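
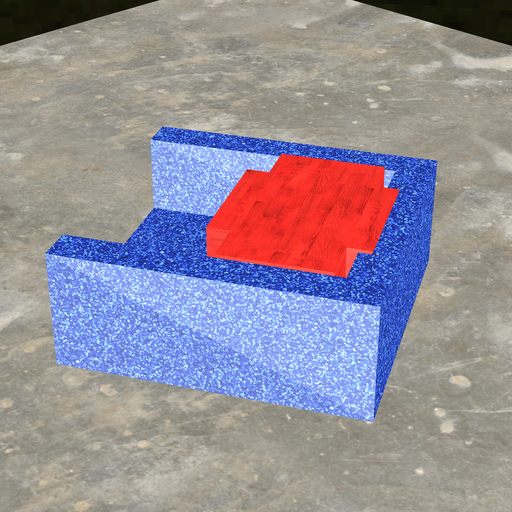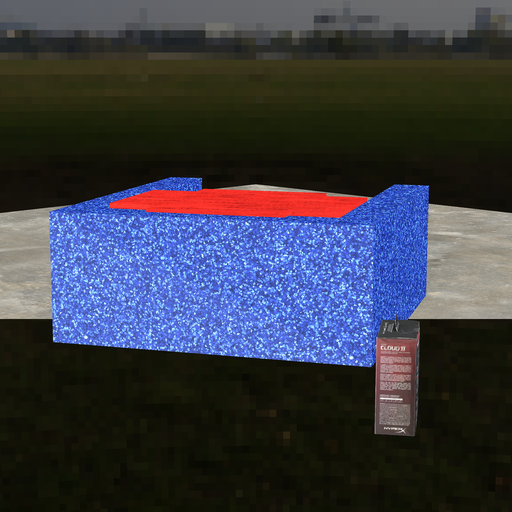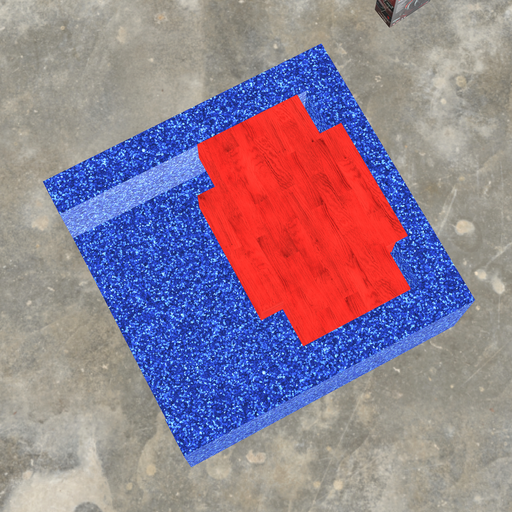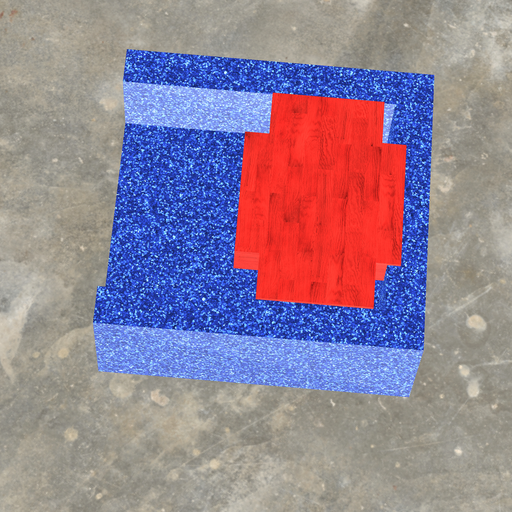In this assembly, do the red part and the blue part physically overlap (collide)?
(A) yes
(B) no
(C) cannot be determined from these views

(A) yes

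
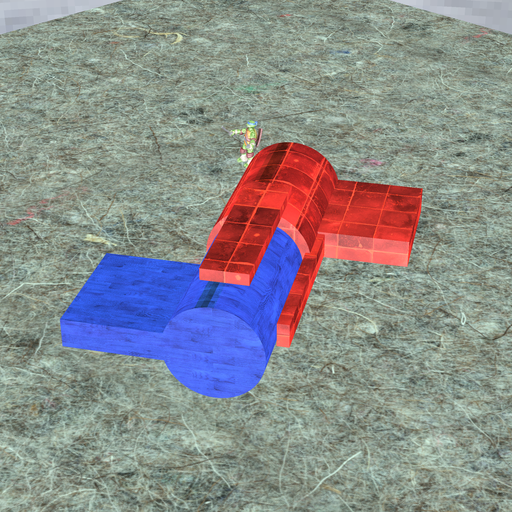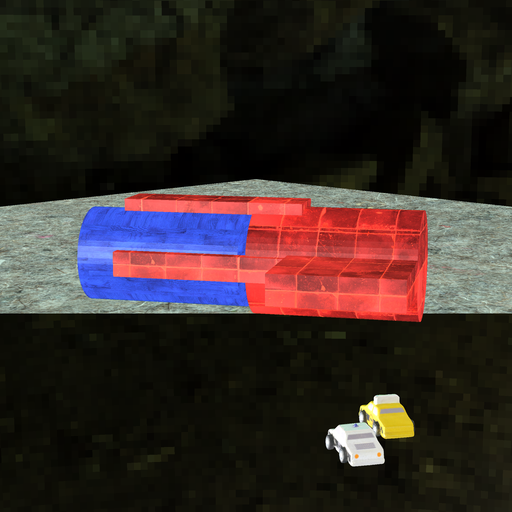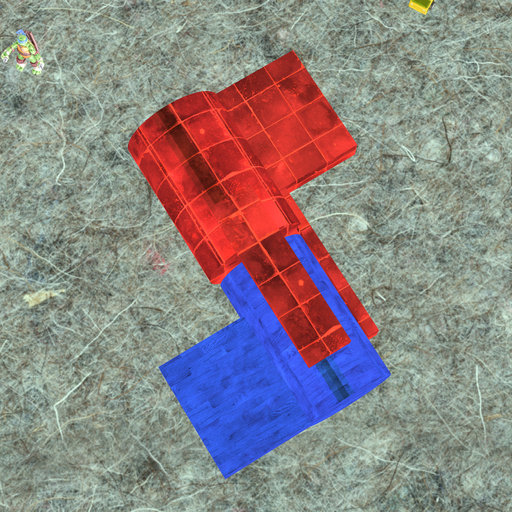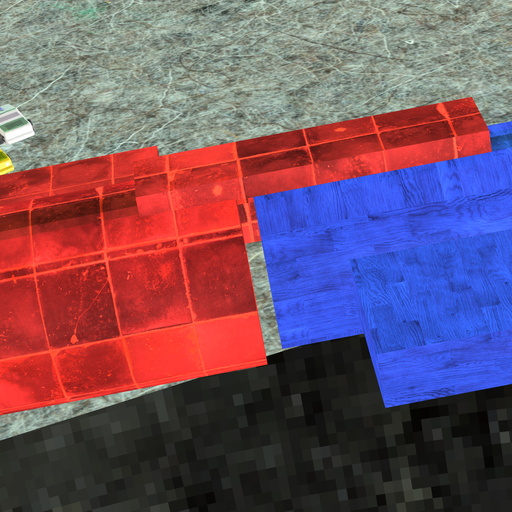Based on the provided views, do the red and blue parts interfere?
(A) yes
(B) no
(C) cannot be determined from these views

(B) no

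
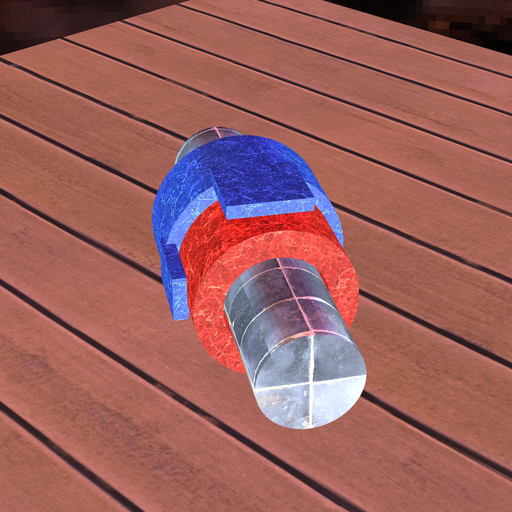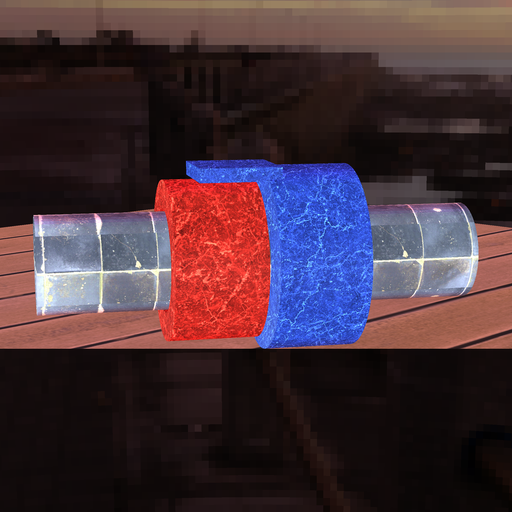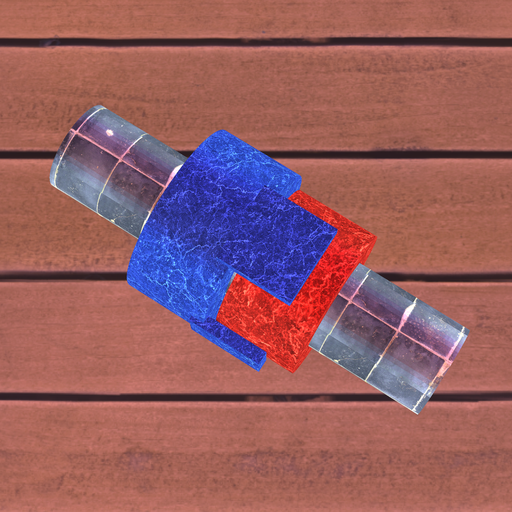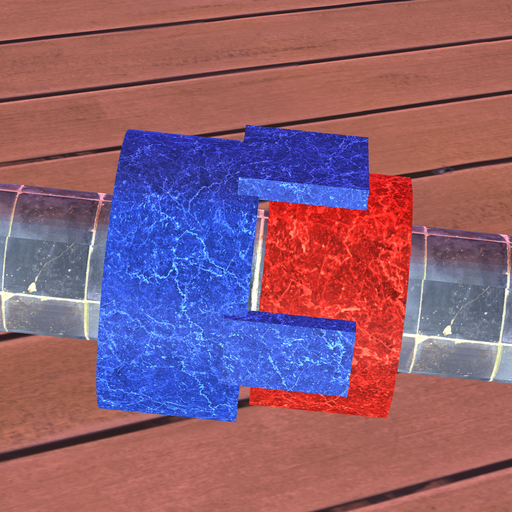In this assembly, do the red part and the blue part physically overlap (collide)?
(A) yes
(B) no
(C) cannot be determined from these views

(B) no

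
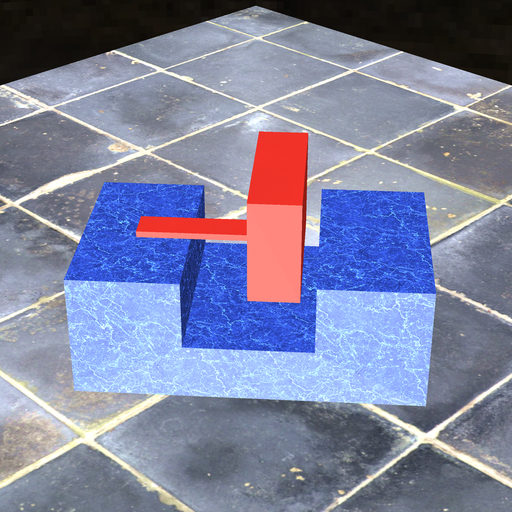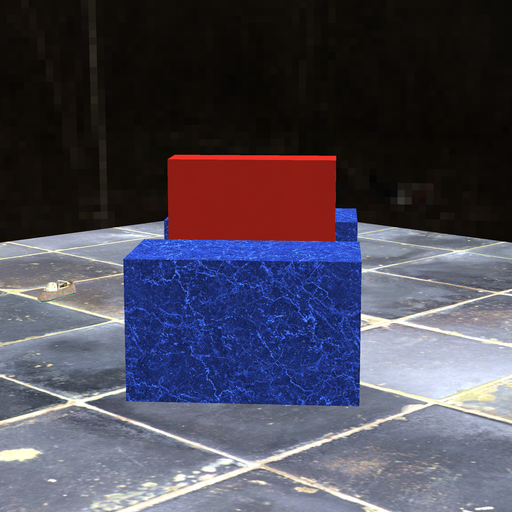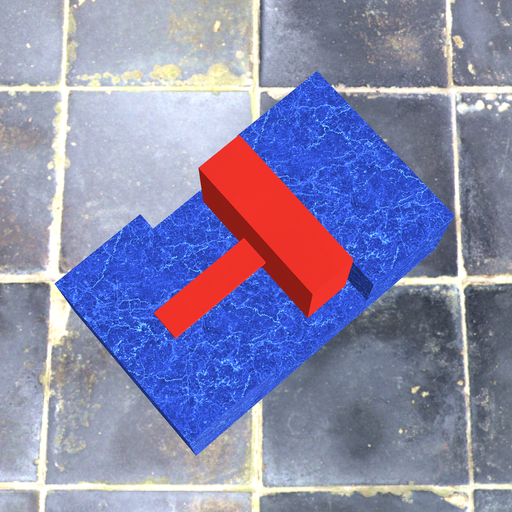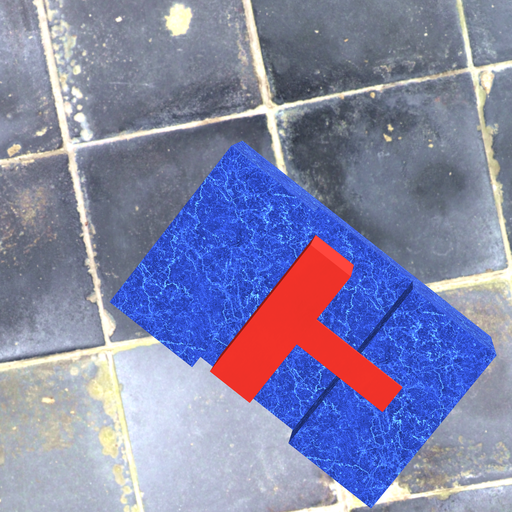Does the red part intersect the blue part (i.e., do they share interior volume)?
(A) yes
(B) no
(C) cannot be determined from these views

(B) no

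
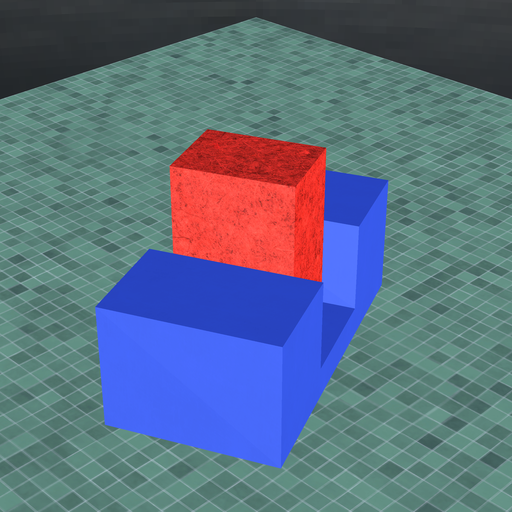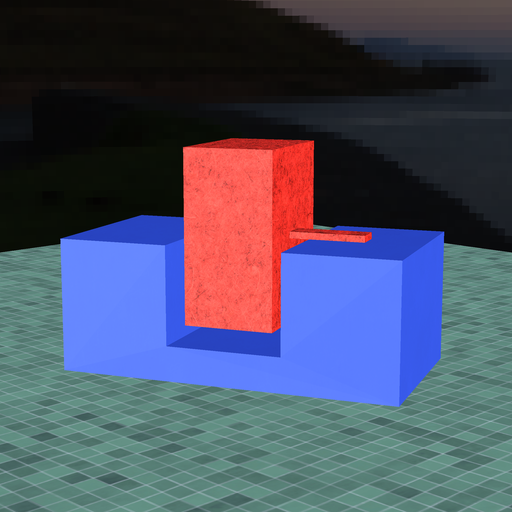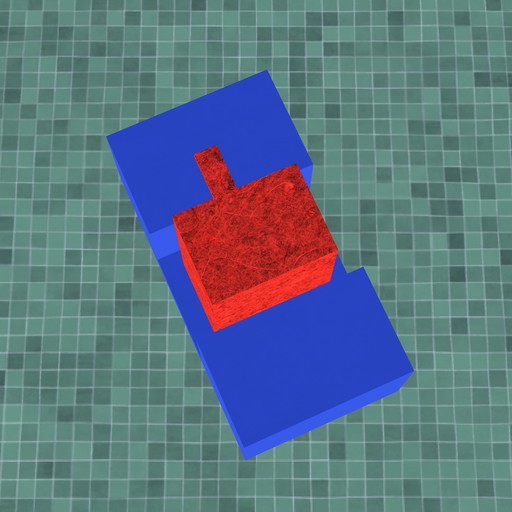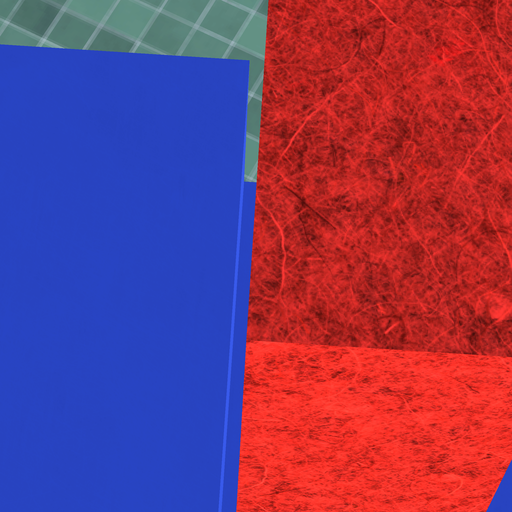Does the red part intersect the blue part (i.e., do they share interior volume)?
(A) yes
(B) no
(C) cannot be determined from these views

(B) no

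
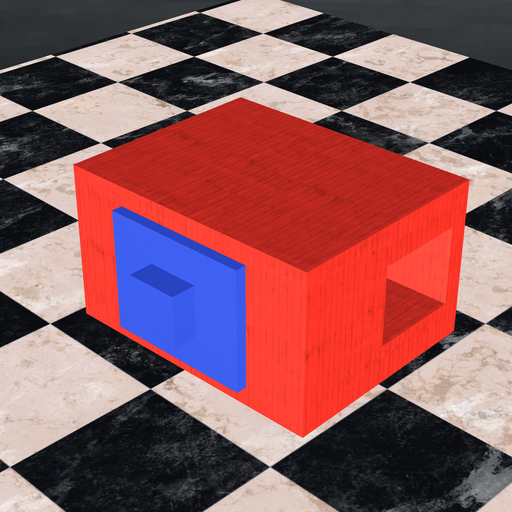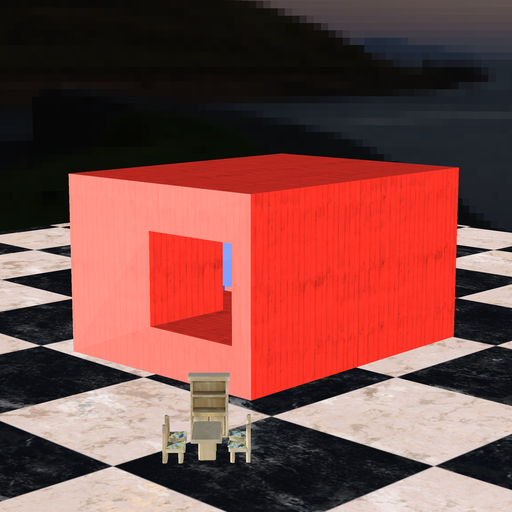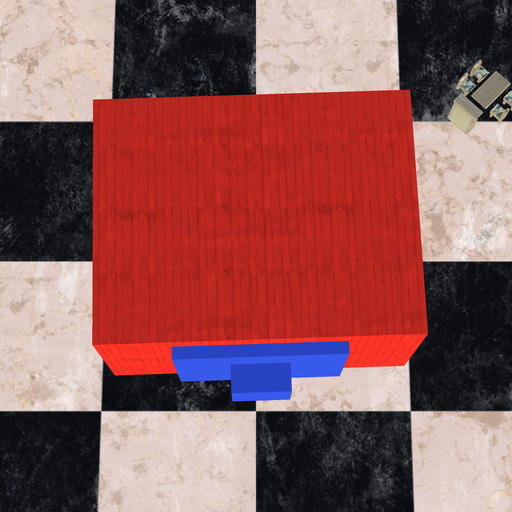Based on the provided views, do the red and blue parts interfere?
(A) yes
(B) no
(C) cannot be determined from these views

(C) cannot be determined from these views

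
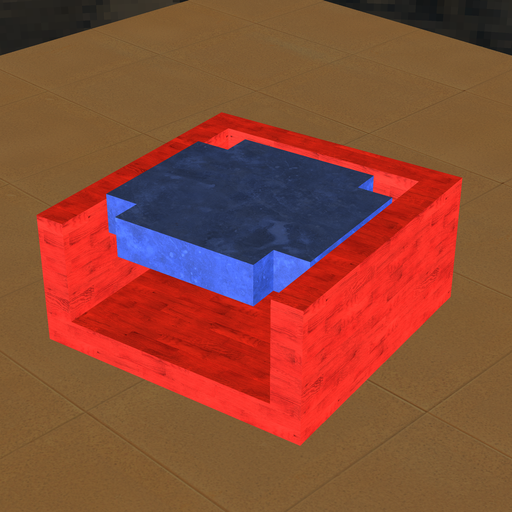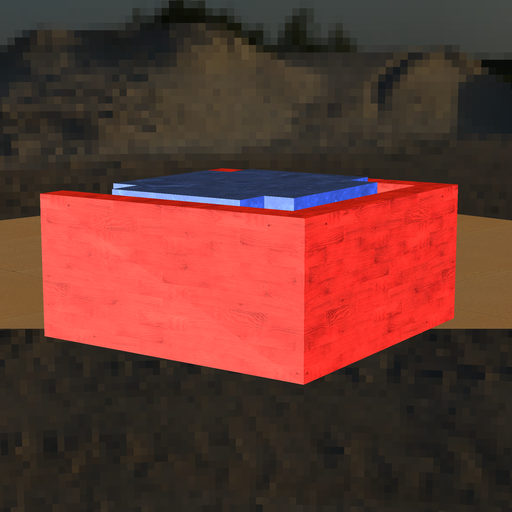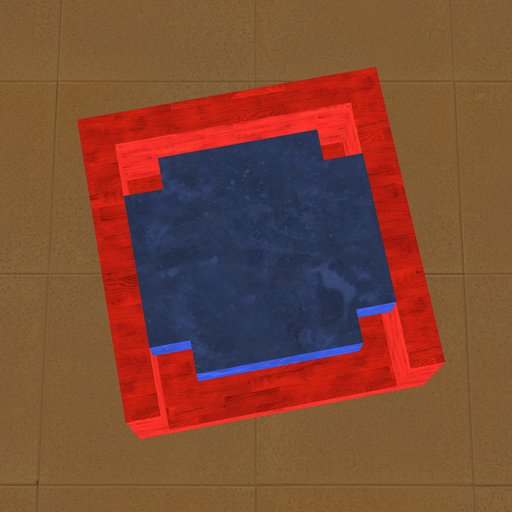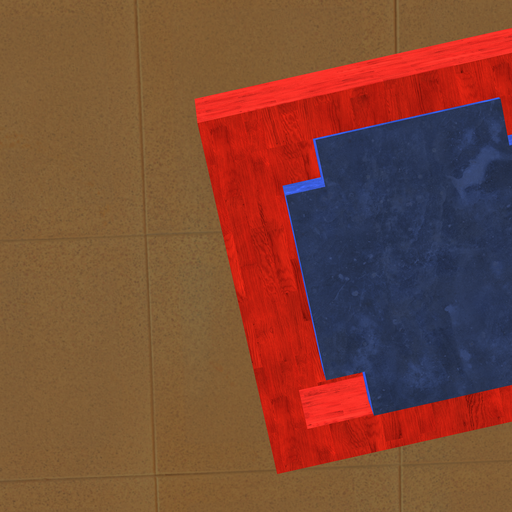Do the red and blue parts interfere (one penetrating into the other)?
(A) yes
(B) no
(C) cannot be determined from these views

(B) no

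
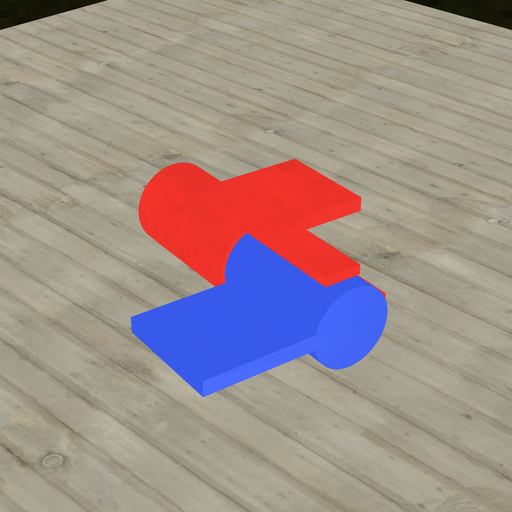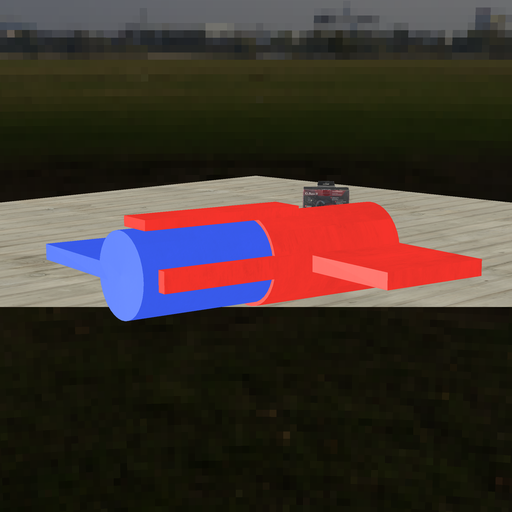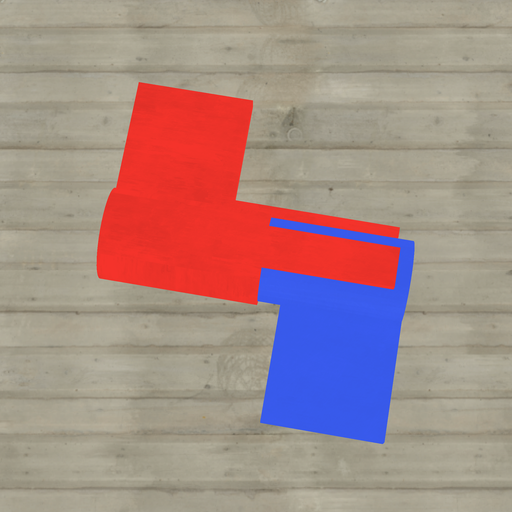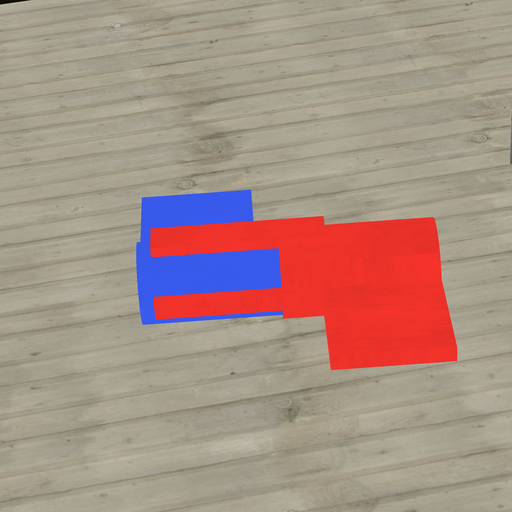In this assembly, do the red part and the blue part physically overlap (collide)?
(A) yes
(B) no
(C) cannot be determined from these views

(A) yes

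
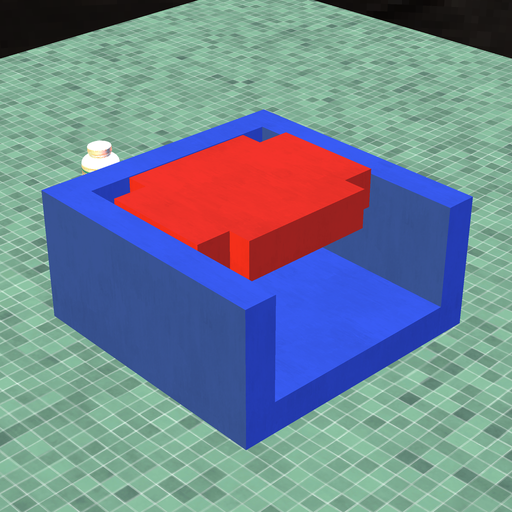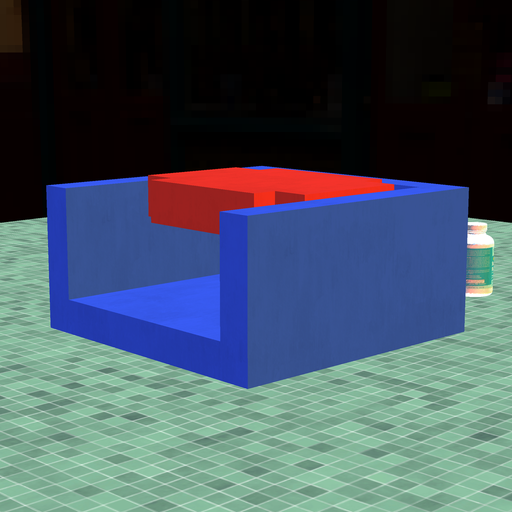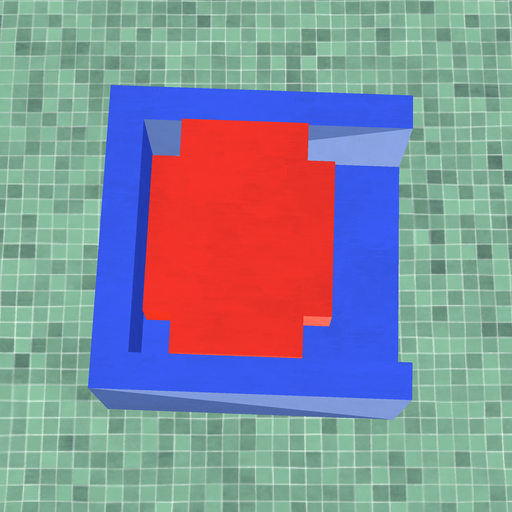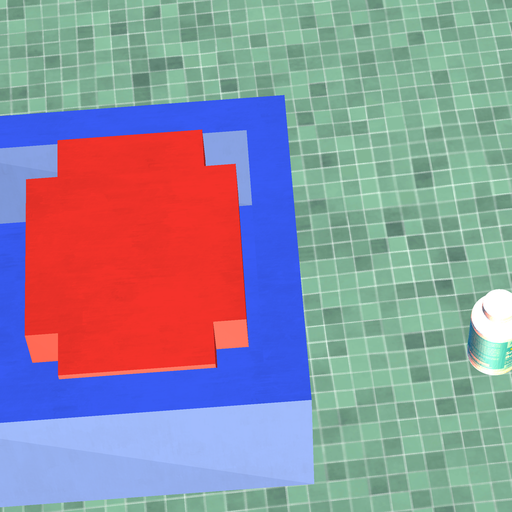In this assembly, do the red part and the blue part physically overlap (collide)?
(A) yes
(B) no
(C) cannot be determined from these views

(B) no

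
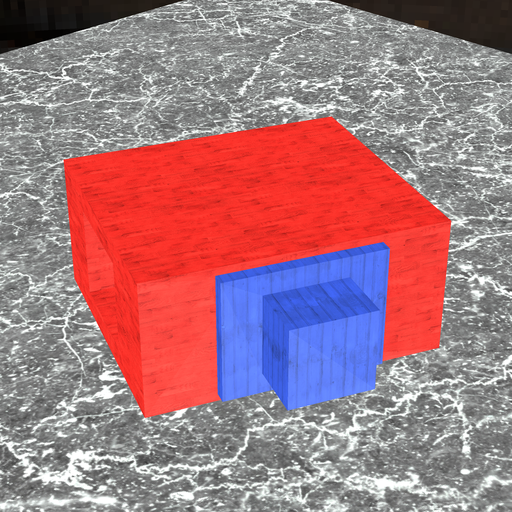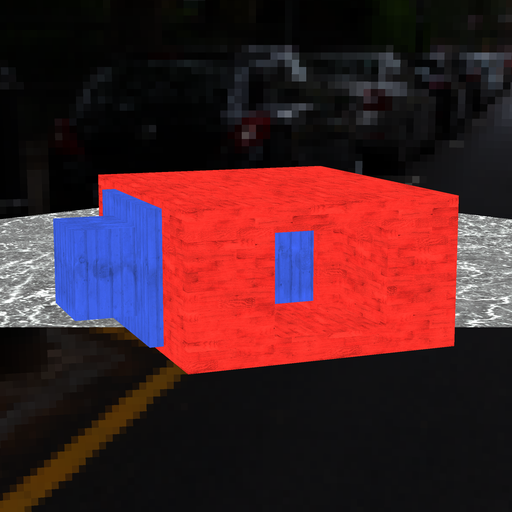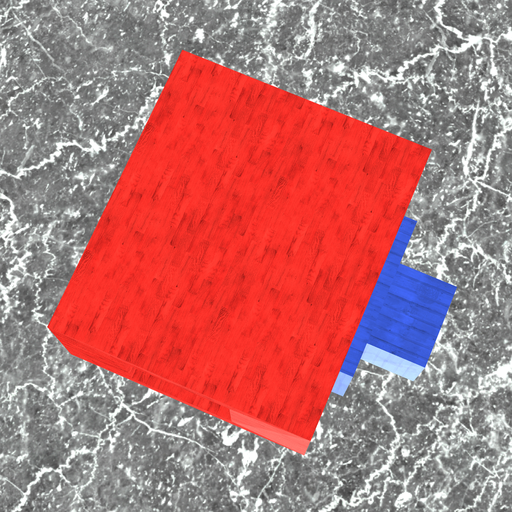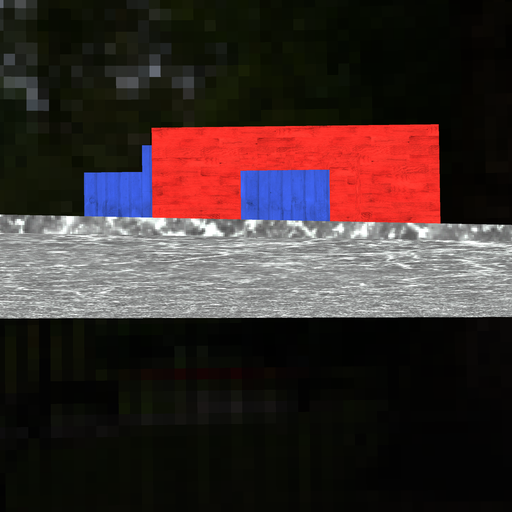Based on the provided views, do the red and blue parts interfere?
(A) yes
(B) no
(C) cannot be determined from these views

(A) yes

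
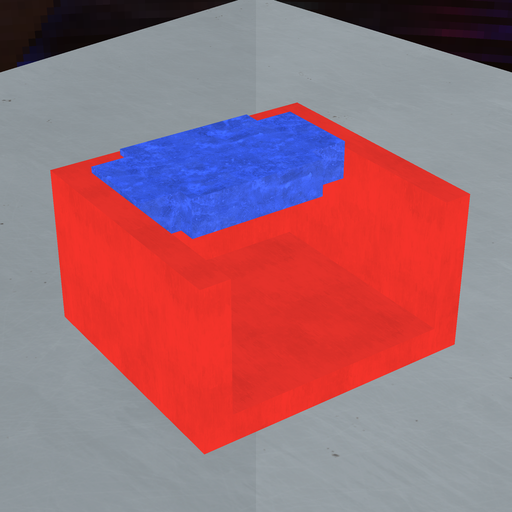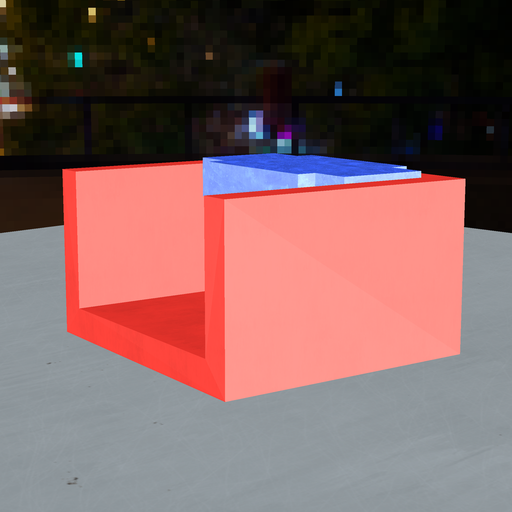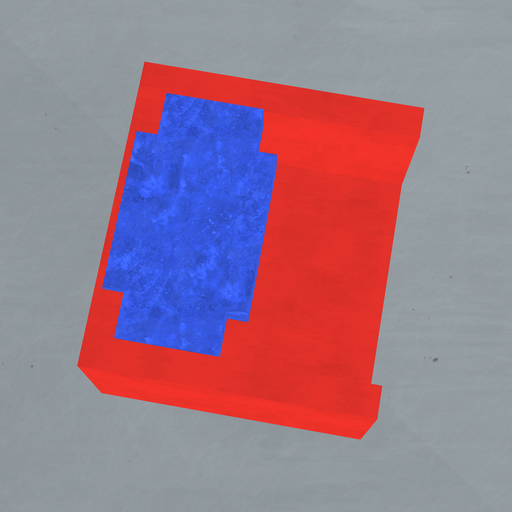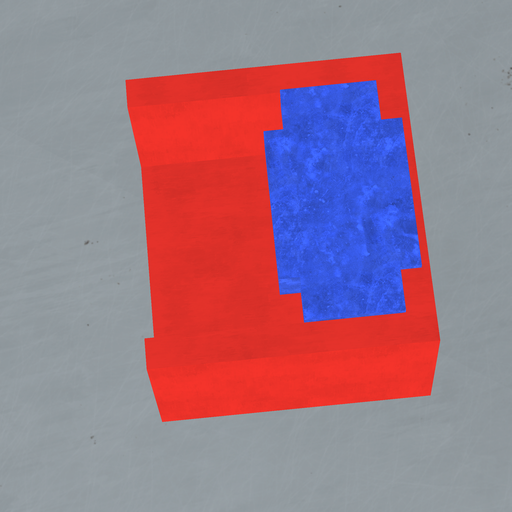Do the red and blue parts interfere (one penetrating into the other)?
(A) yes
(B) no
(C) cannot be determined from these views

(A) yes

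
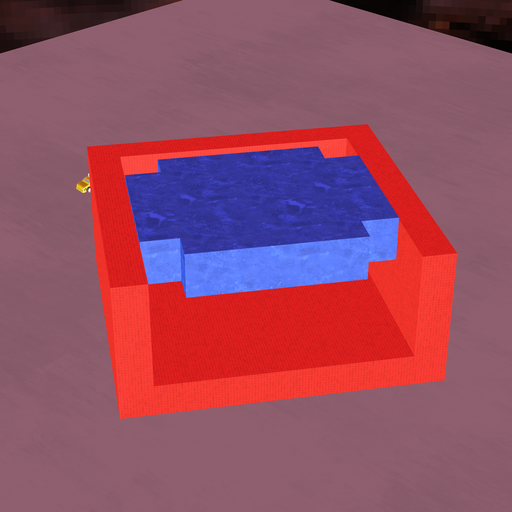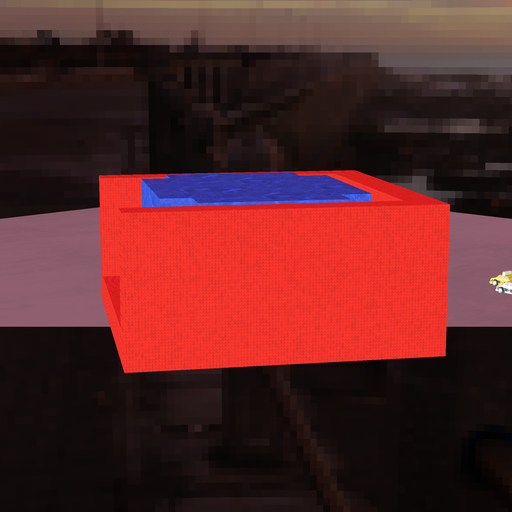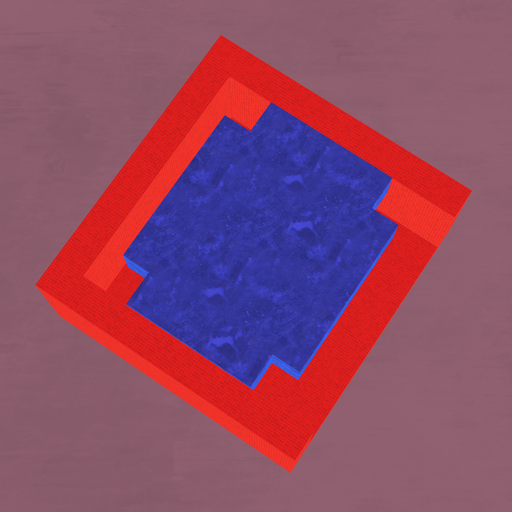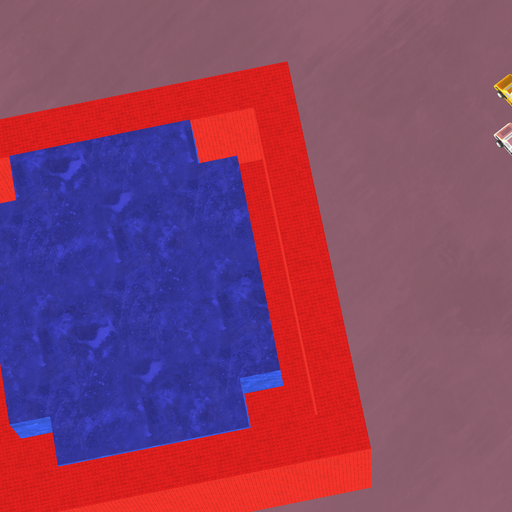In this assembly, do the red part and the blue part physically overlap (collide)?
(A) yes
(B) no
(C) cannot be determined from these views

(B) no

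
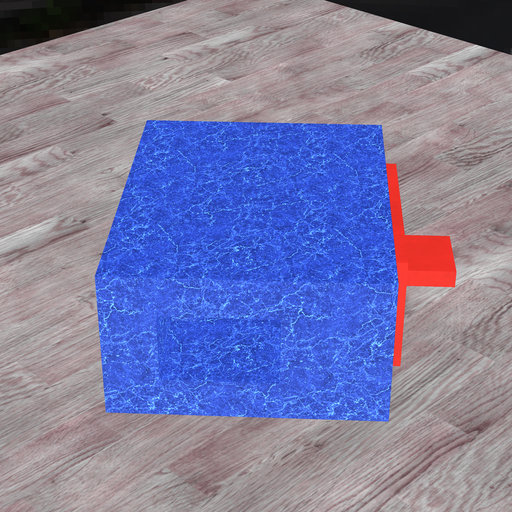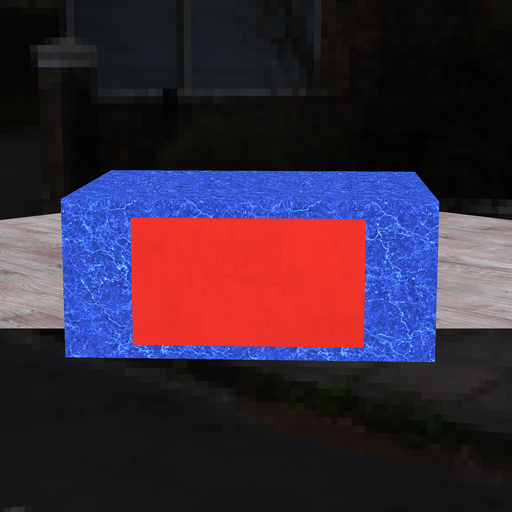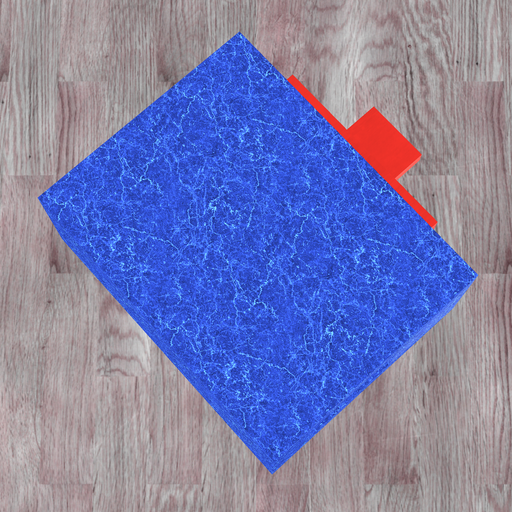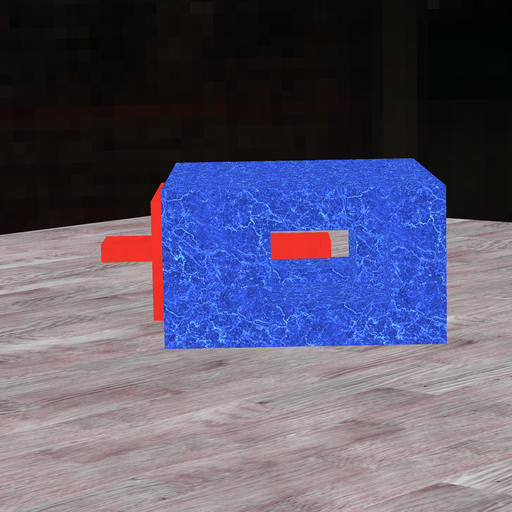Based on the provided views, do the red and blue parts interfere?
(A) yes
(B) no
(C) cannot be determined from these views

(B) no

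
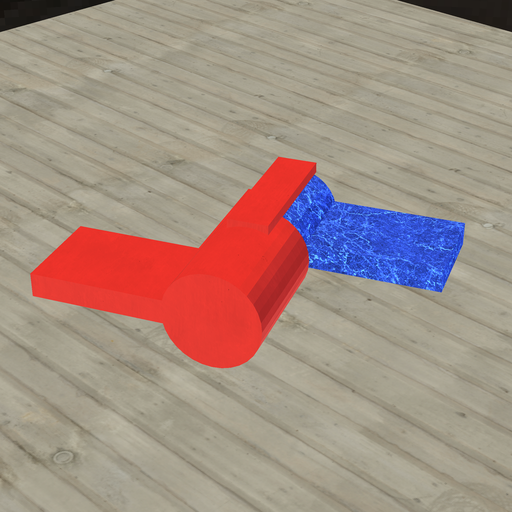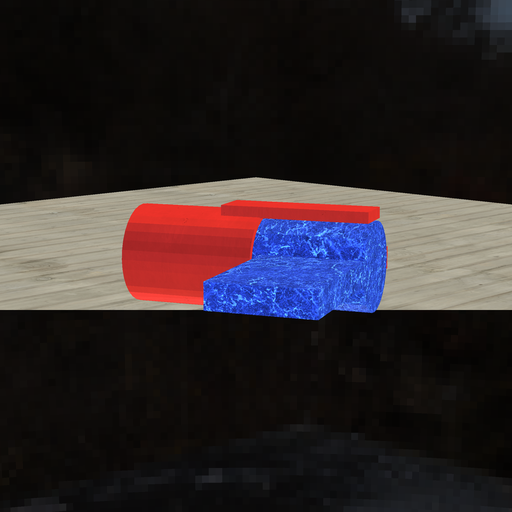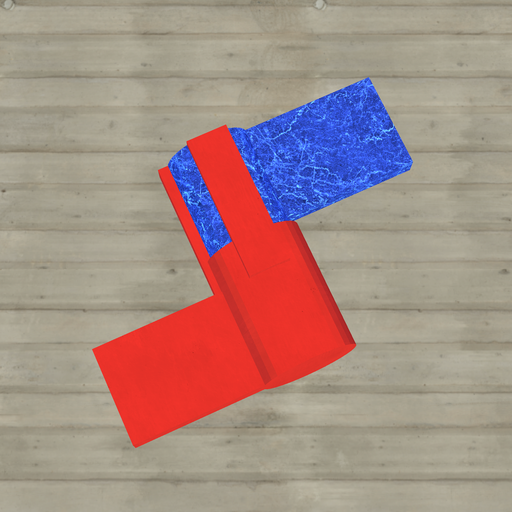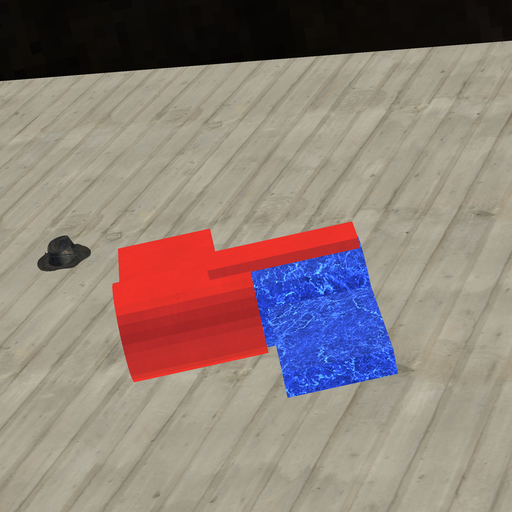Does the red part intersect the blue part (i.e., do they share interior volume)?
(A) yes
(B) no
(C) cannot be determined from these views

(A) yes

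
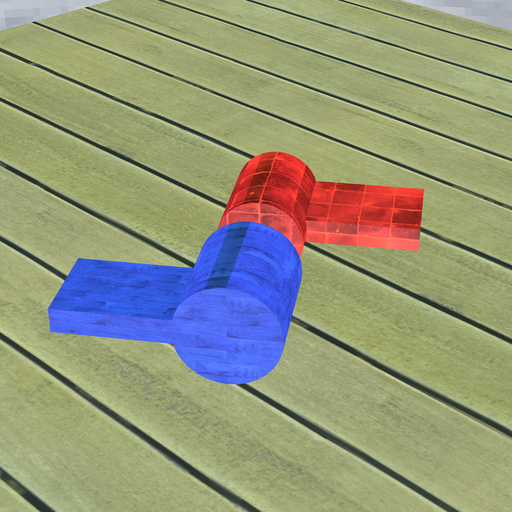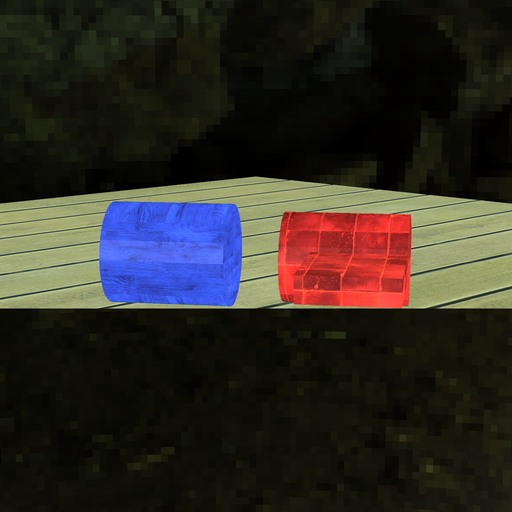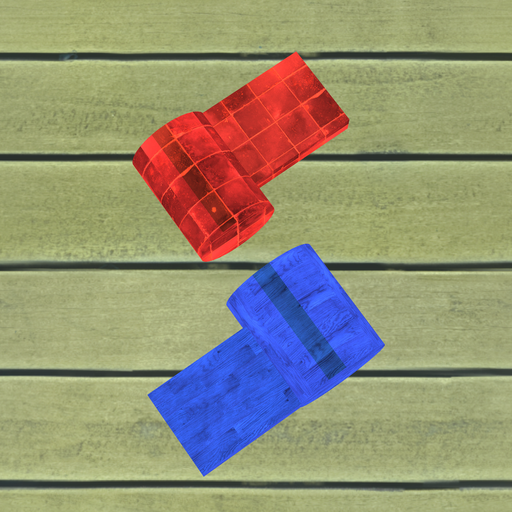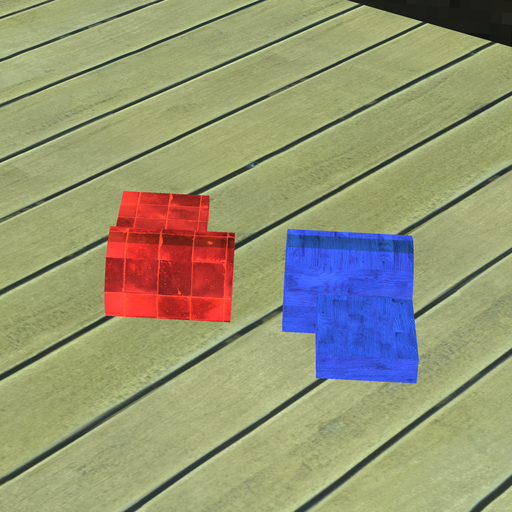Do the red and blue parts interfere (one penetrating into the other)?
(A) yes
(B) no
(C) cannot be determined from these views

(B) no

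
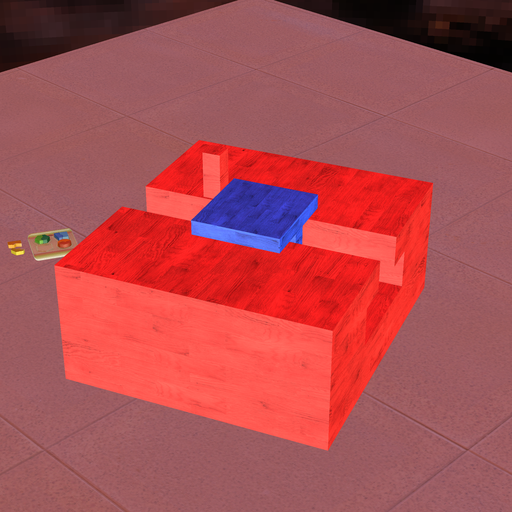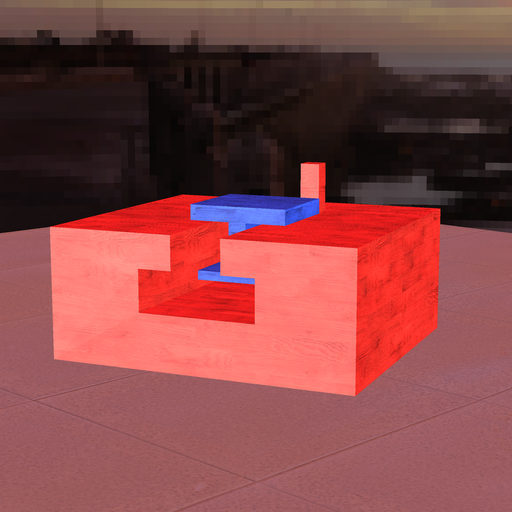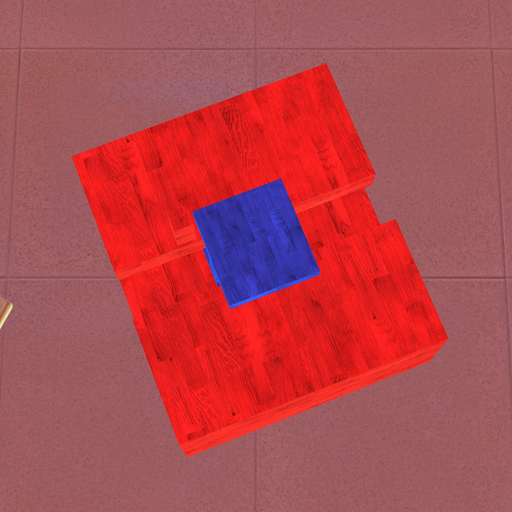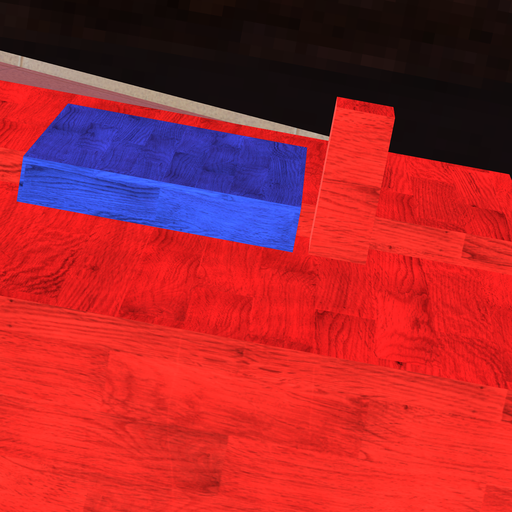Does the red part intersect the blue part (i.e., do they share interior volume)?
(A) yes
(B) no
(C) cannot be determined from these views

(B) no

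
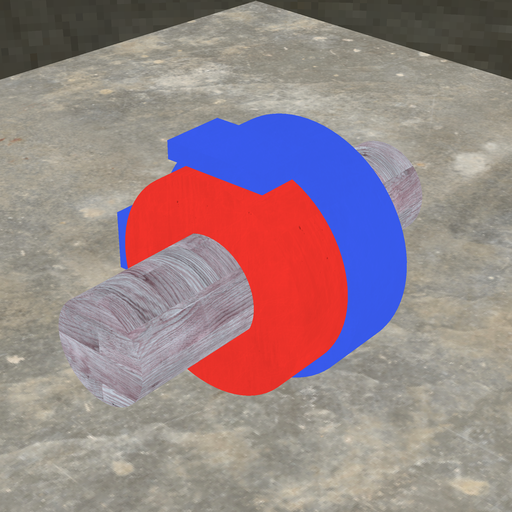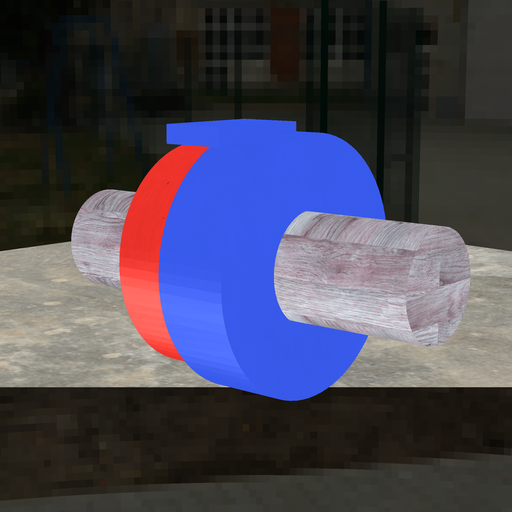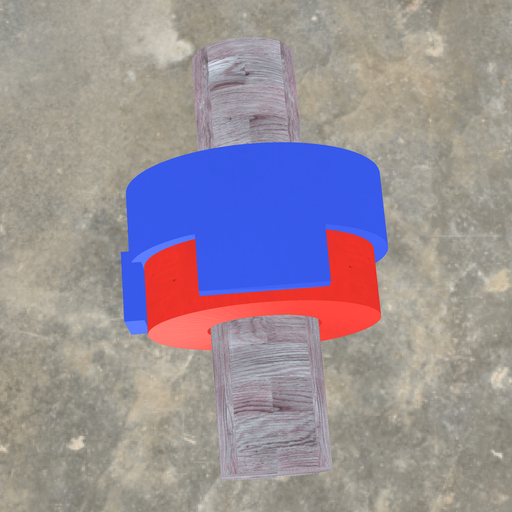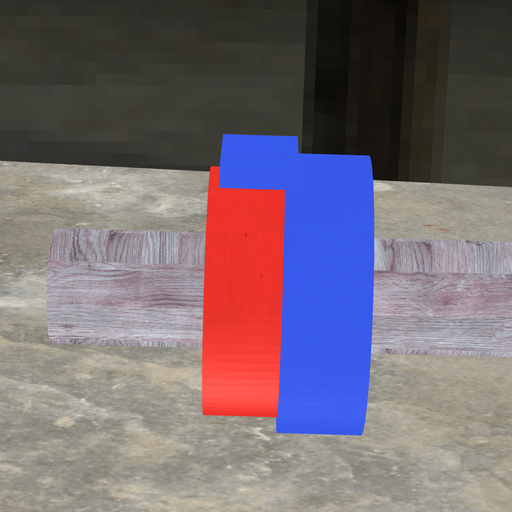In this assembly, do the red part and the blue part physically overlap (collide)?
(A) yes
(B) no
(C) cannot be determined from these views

(A) yes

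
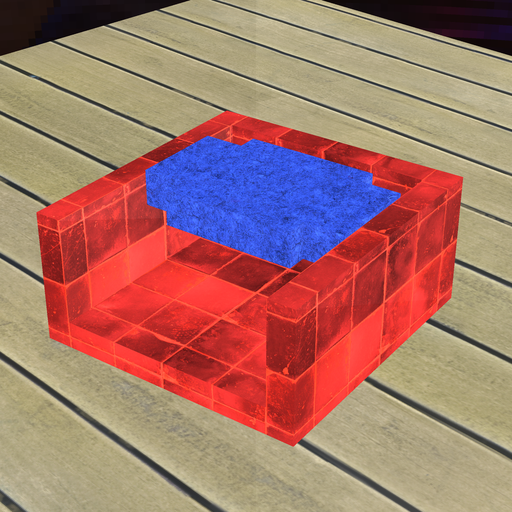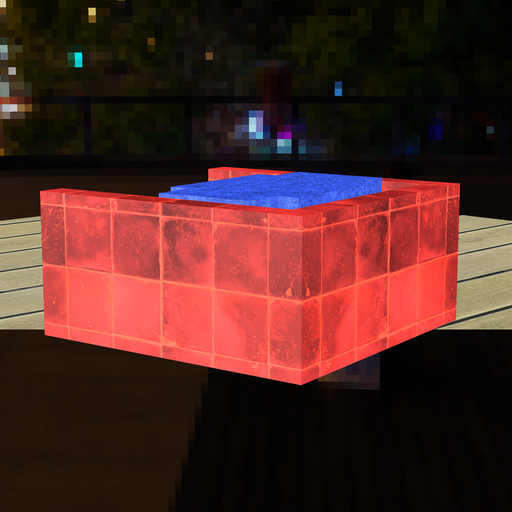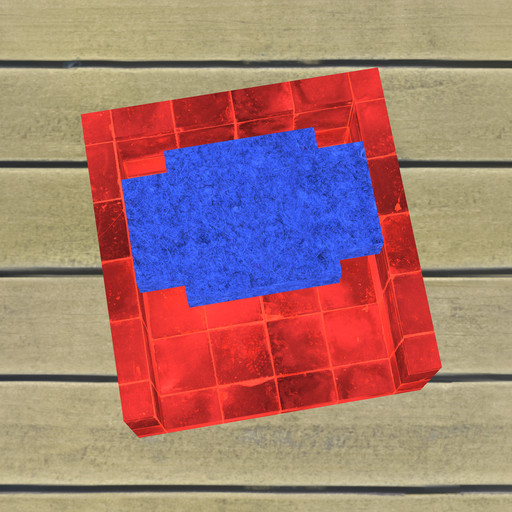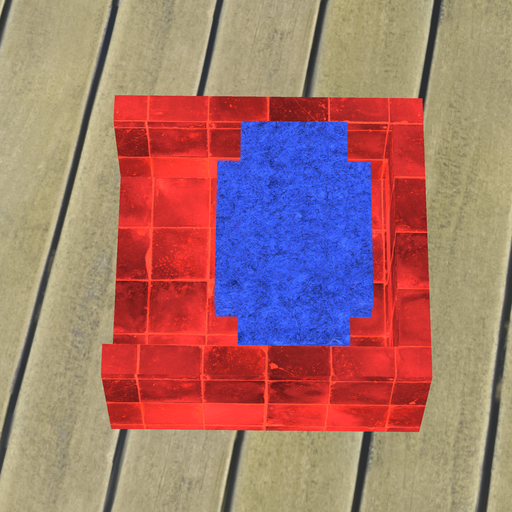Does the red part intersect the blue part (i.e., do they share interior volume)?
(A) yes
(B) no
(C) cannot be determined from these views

(B) no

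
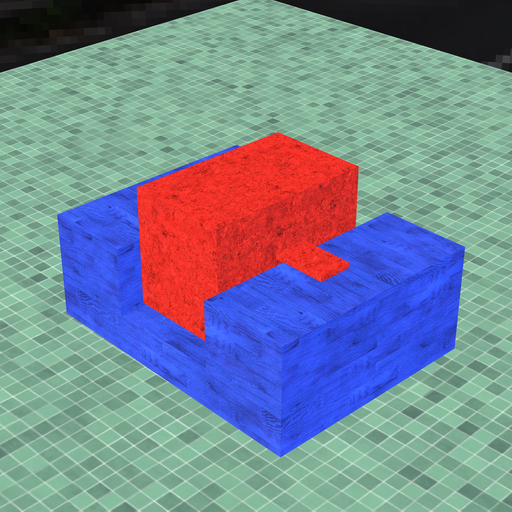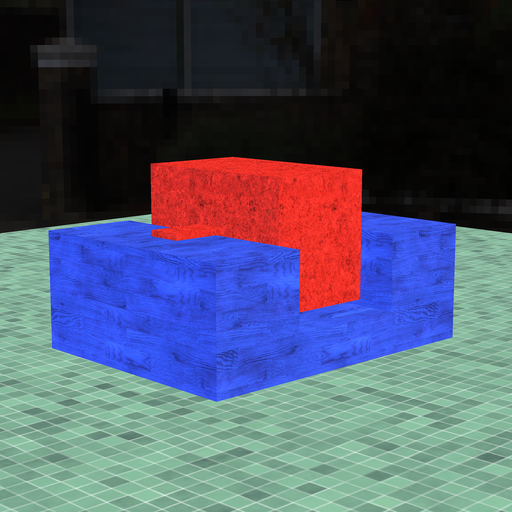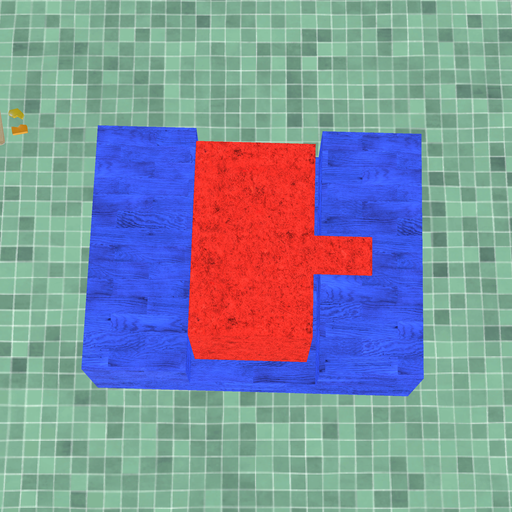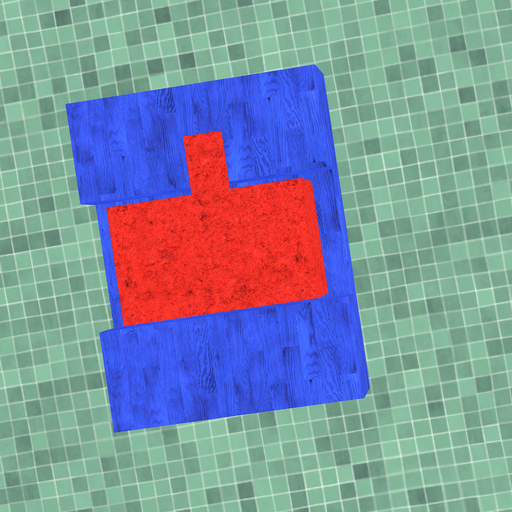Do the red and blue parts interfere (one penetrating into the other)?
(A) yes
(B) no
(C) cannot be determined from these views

(B) no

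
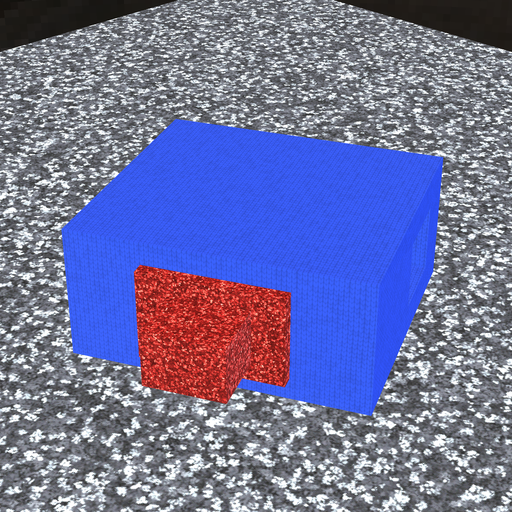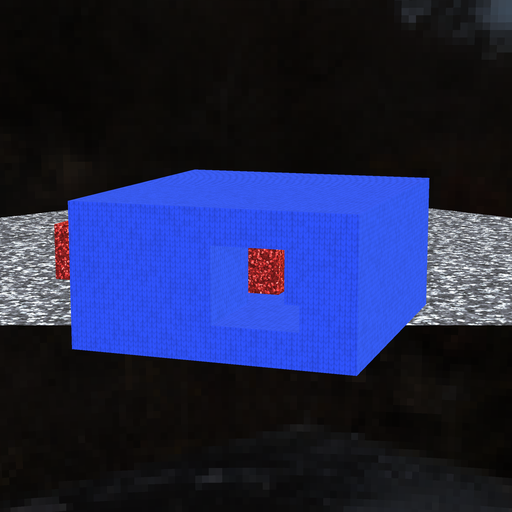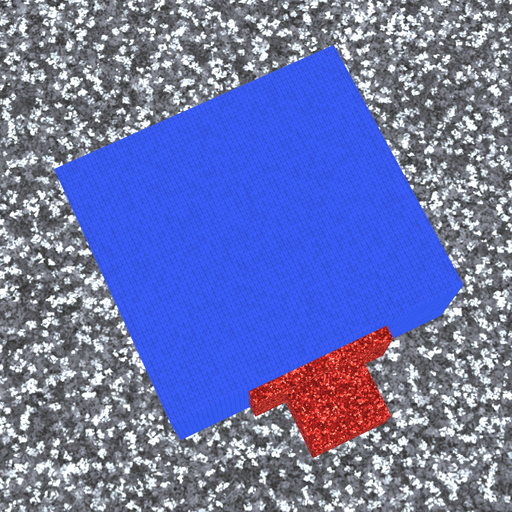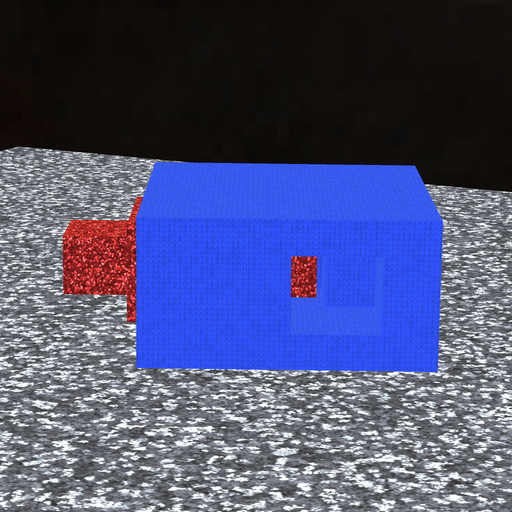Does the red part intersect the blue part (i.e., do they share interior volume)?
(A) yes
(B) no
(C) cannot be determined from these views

(B) no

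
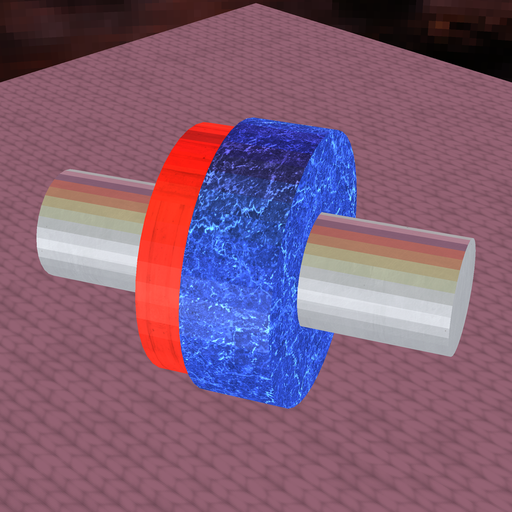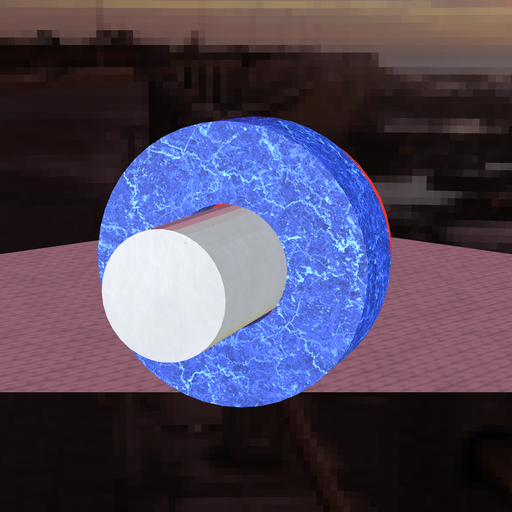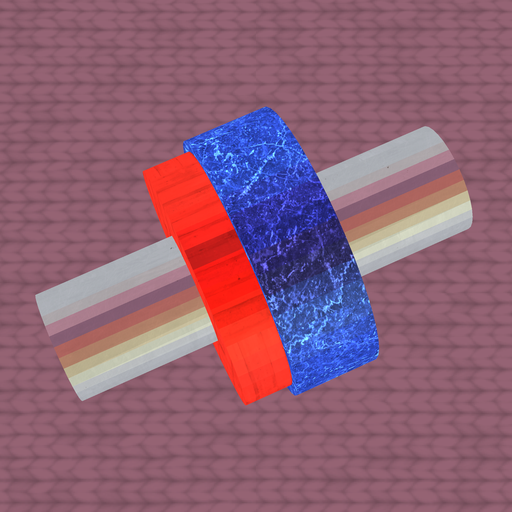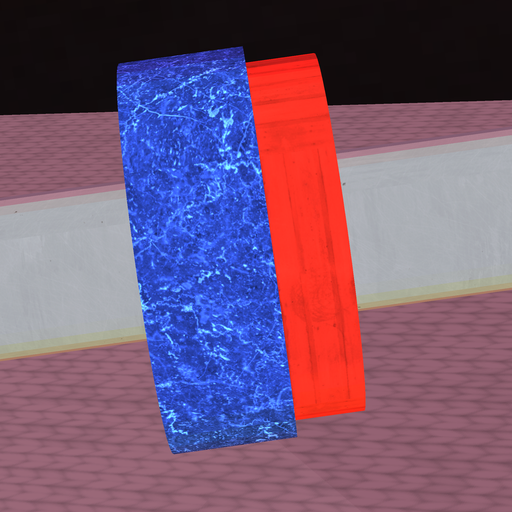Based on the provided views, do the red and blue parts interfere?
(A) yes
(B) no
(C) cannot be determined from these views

(A) yes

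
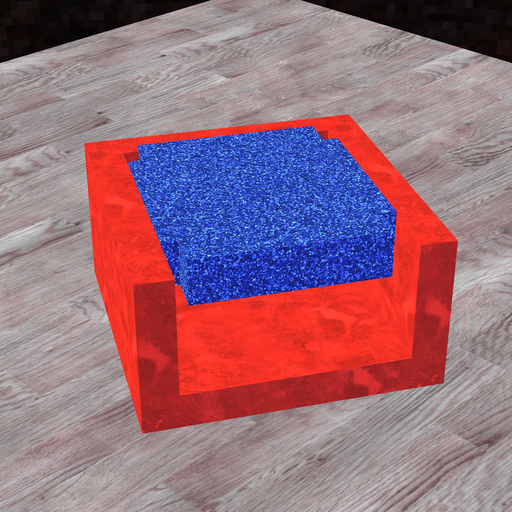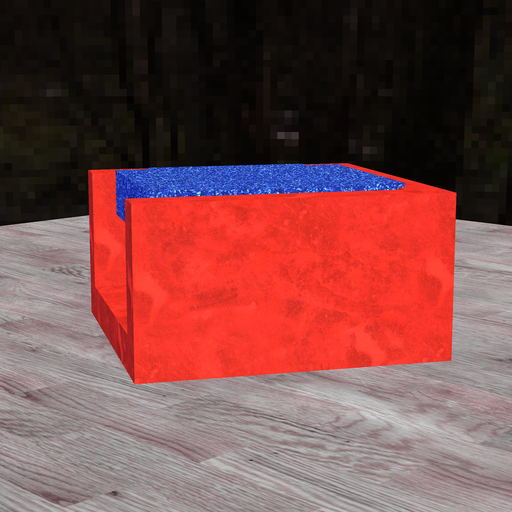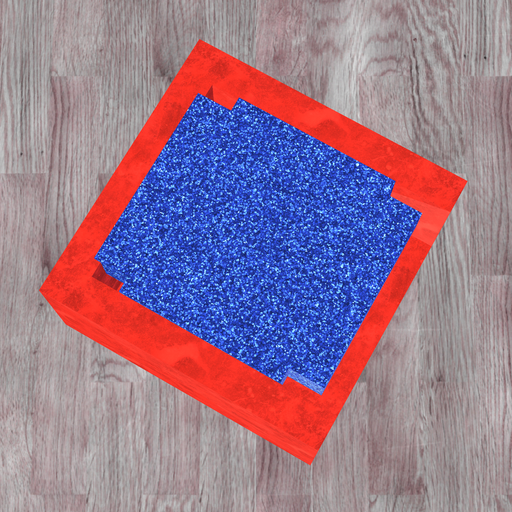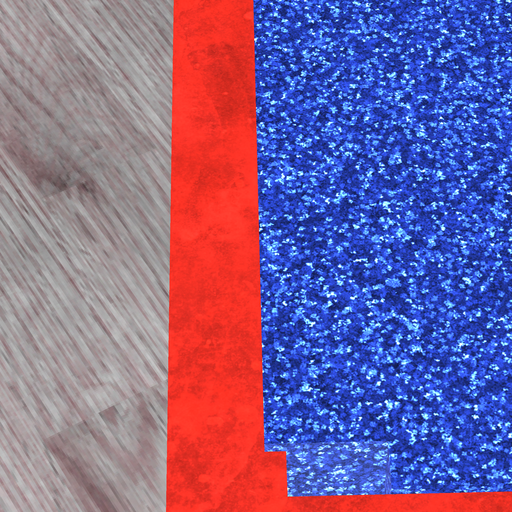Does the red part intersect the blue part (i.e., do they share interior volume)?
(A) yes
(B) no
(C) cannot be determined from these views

(A) yes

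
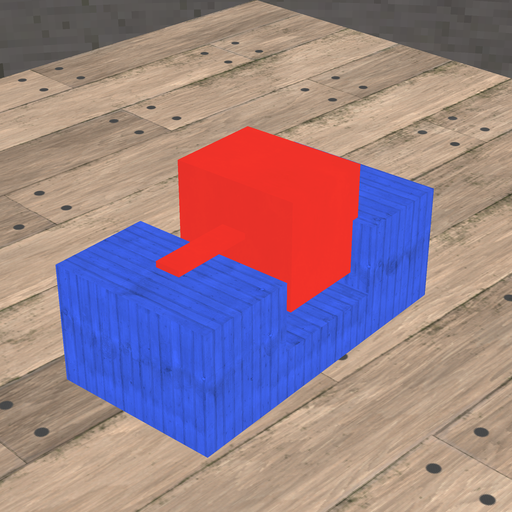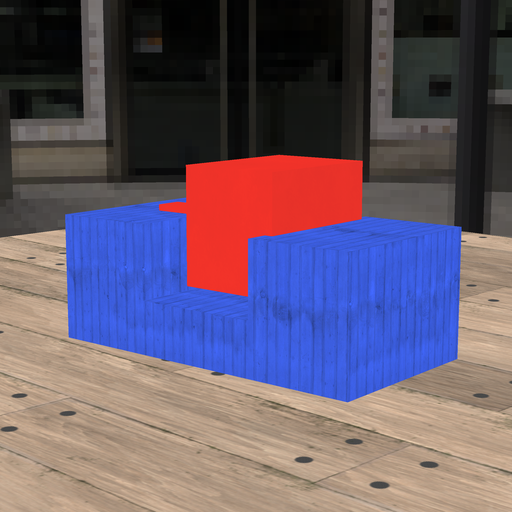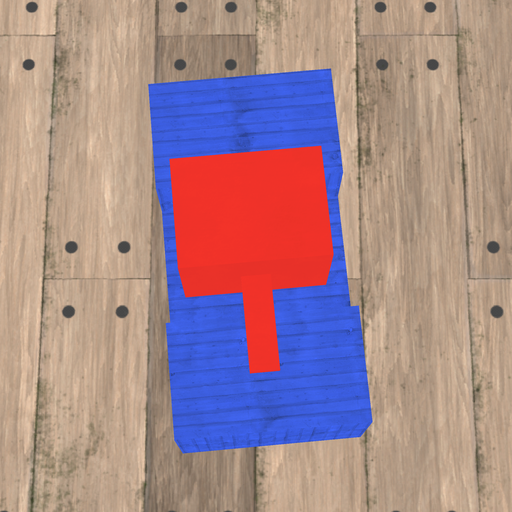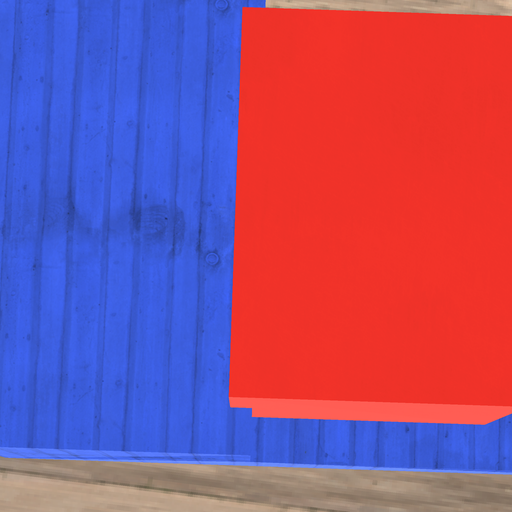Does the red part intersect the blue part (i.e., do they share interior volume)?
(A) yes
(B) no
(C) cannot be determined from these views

(A) yes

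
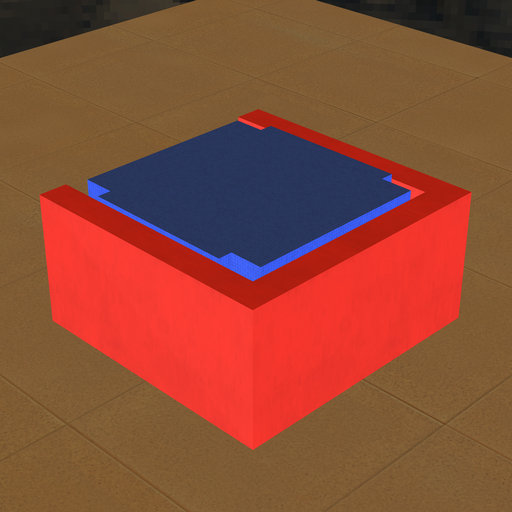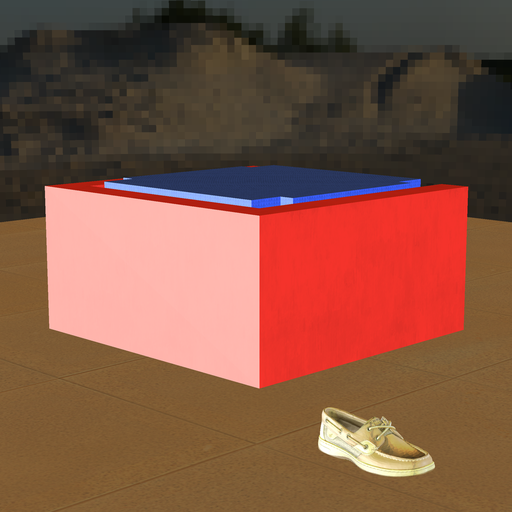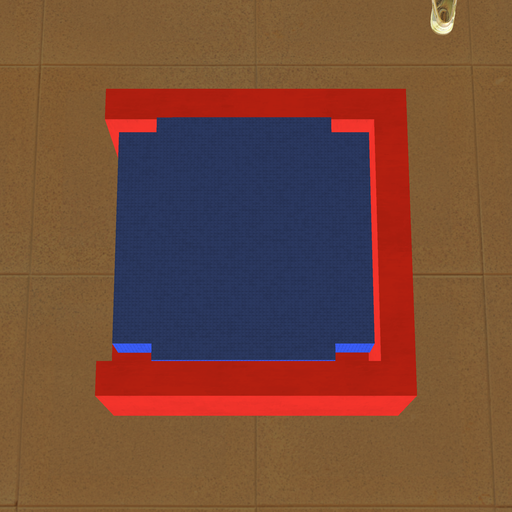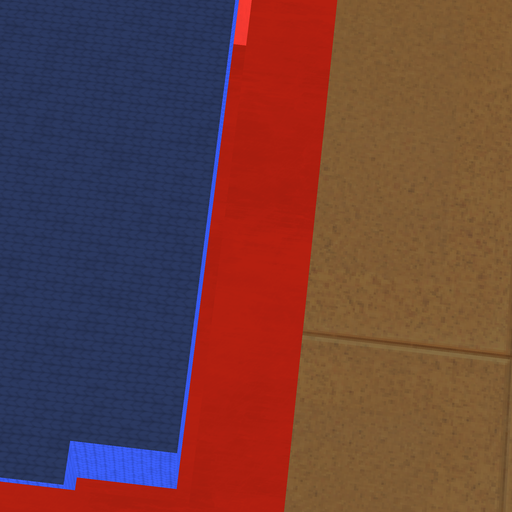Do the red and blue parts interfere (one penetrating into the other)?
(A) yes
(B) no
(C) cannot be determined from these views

(B) no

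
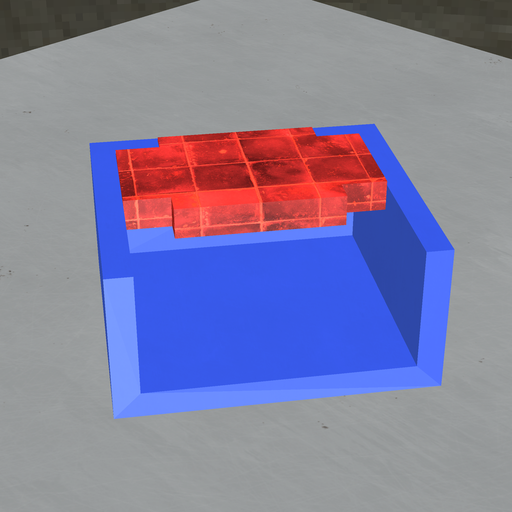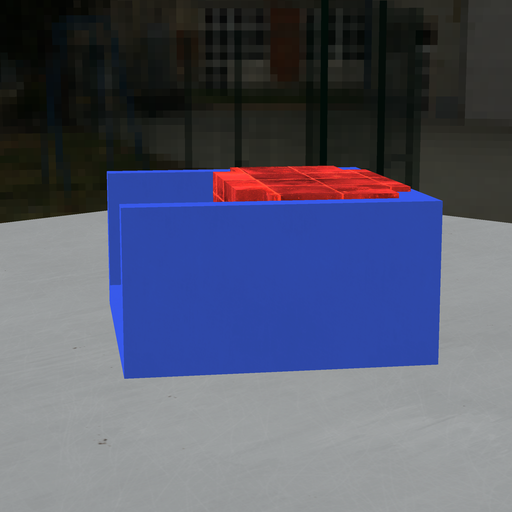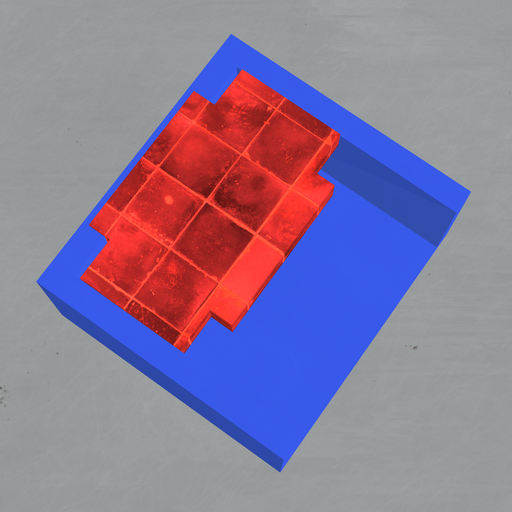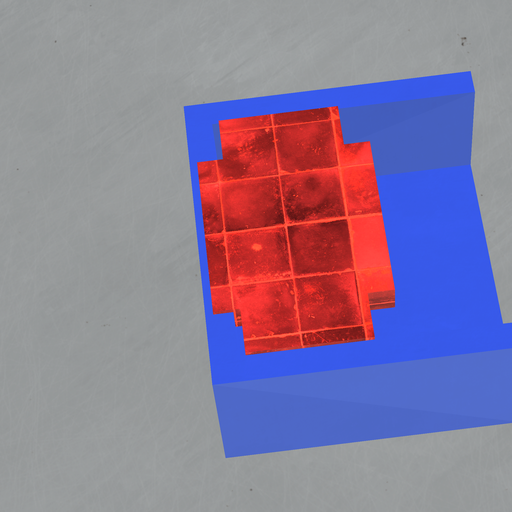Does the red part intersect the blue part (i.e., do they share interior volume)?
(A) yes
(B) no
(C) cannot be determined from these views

(A) yes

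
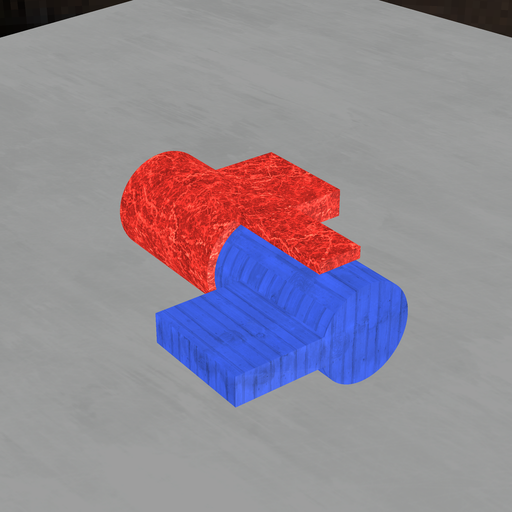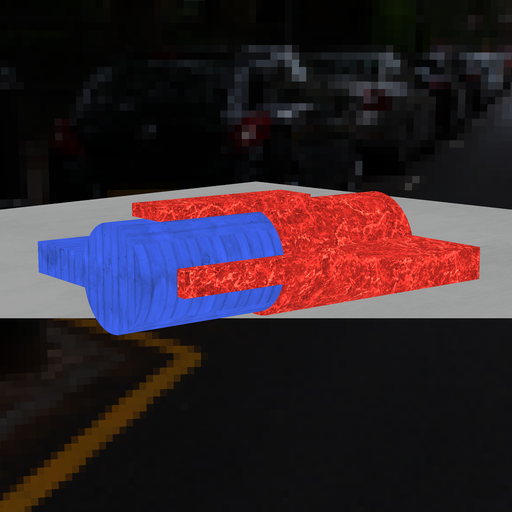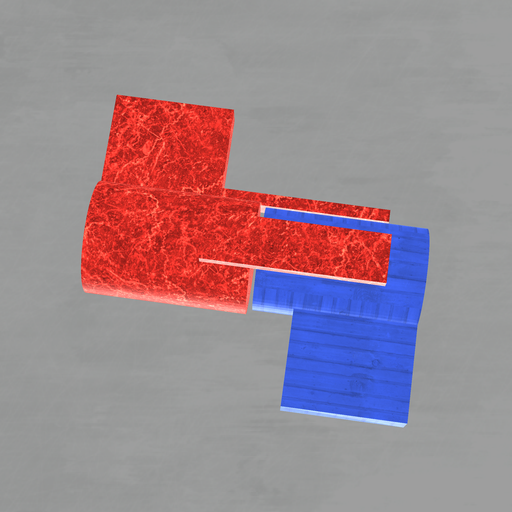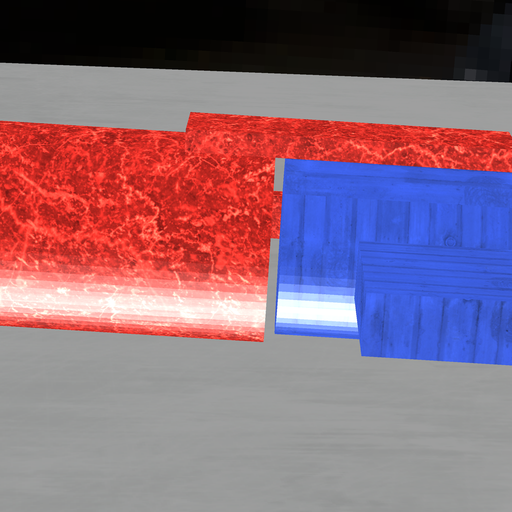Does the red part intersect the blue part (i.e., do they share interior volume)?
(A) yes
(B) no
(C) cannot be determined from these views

(B) no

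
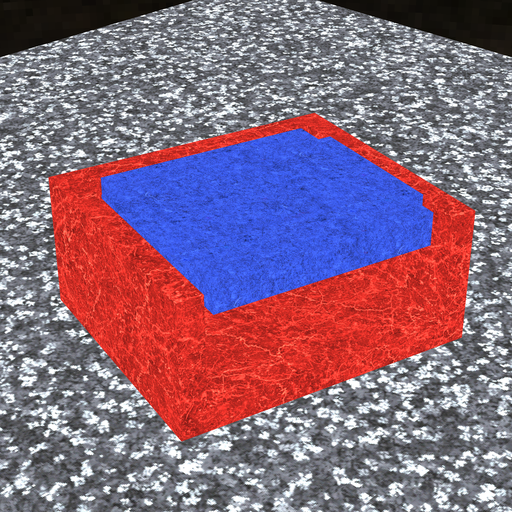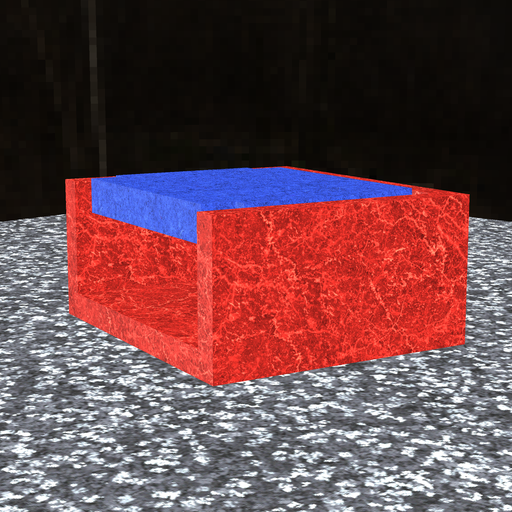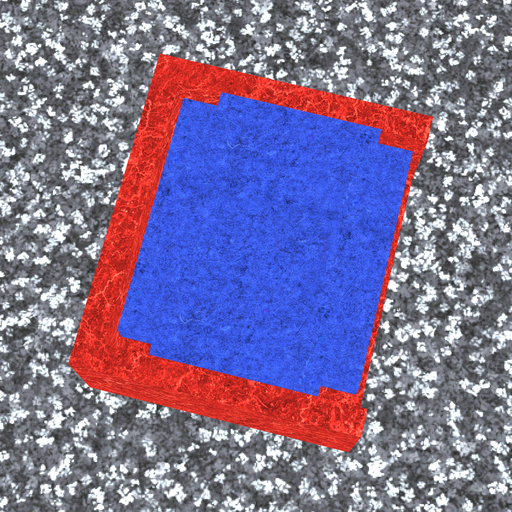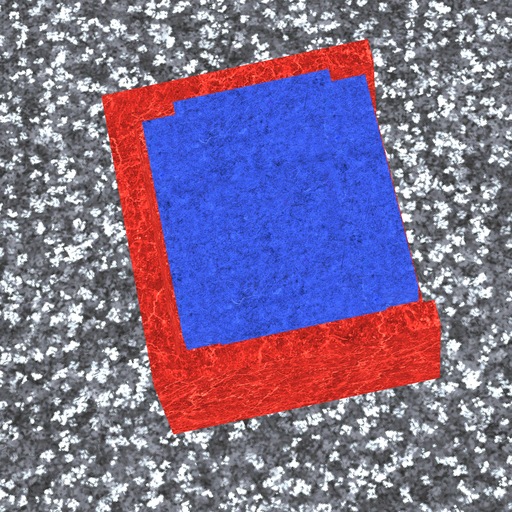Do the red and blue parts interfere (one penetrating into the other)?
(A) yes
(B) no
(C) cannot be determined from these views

(B) no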